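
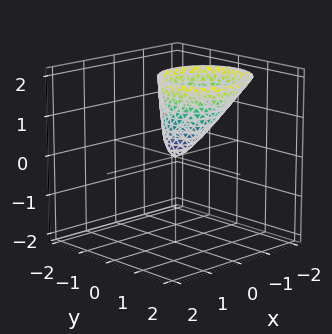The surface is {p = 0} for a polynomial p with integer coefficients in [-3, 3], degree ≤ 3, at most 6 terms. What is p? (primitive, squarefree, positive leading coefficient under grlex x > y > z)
3*x^2 + x*z + 3*y^2 - 2*y*z - z

(a) deg p = 2.
(b) Reading off the gridlines: it crosses the x-axis at the gridline x = 0; one y-axis crossing is at y = 0; it meets the z-axis at z = 0 (among the integer gridlines).
(c) These observations pin down the coefficients.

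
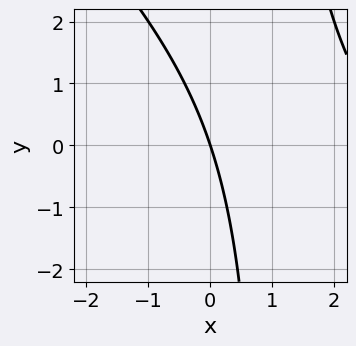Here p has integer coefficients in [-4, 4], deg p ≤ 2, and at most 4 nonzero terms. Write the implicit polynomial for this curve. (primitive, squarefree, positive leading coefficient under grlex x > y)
Degree: no degree-1 curve has this shape, so deg p = 2.
Checking where it meets the axes: one y-axis crossing is at y = 0; it meets the x-axis at x = 0 (among the integer gridlines).
Matching integer coefficients to the picture gives p.

x^2 + x*y - 3*x - y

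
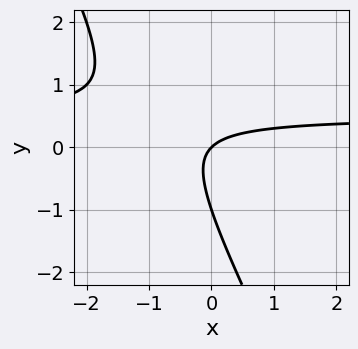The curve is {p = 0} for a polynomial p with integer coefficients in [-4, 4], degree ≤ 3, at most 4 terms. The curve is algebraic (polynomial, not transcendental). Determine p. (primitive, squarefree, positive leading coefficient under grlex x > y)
Degree: a generic line meets the curve in up to 2 points, so deg p = 2.
Observable constraints: it meets the x-axis at x = 0 (among the integer gridlines); among the integer gridlines, it crosses the y-axis at y ∈ {-1, 0}.
Putting this together gives p.

2*x*y + y^2 - x + y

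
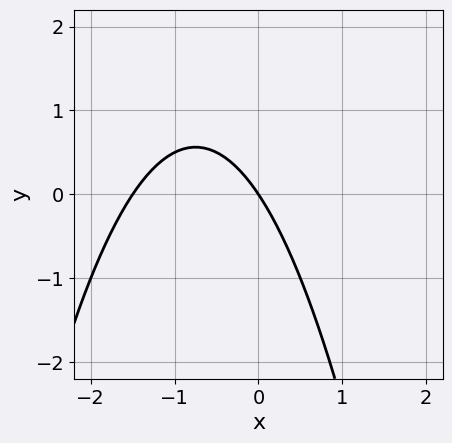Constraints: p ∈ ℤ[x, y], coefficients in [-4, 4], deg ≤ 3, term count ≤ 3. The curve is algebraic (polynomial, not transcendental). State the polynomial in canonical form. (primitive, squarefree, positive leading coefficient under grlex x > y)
2*x^2 + 3*x + 2*y

(a) The degree is 2 — the shape is more complex than any degree-1 curve.
(b) Against the integer gridlines: it crosses the x-axis at the gridline x = 0; one y-axis crossing is at y = 0.
(c) Solving for integer coefficients yields p as stated.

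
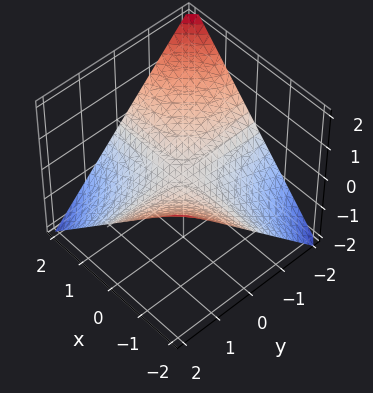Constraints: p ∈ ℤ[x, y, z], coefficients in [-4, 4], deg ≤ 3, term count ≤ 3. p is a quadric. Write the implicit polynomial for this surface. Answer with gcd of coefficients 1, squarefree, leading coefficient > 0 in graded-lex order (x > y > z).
First, the degree is 2 — a saddle surface; a quadric.
Next, from the axis intercepts and sections: every point of the y-axis in the box is on the surface; it meets the z-axis at z = 0 (among the integer gridlines); every point of the x-axis in the box is on the surface.
Finally, together with the visible shape, these determine p as stated.

x*y + 2*z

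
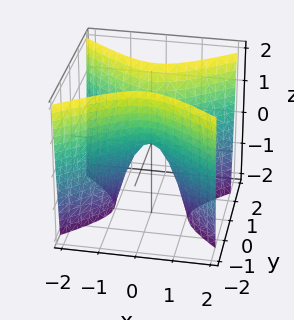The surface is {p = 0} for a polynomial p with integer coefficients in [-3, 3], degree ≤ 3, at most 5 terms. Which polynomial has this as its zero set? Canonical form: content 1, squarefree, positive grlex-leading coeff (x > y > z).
2*x^2 - 3*y^2 + z

First, degree: a saddle surface; a quadric, so deg p = 2.
Next, symmetries: it's symmetric under x → −x, forcing even powers of x; it's symmetric under y → −y, forcing even powers of y.
Next, reading off the gridlines: it meets the y-axis at y = 0 (among the integer gridlines); one z-axis crossing is at z = 0; one x-axis crossing is at x = 0.
Finally, matching integer coefficients to the picture gives p.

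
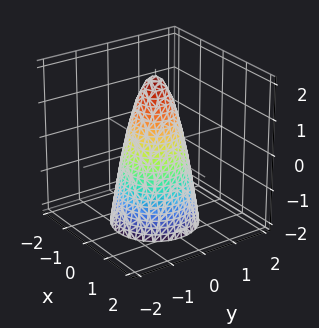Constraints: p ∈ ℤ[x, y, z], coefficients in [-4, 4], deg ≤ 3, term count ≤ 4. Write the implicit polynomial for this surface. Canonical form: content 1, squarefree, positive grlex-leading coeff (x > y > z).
3*x^2 + 3*y^2 + z - 2

First, the degree is 2 — a generic line meets the surface in up to 2 points.
Then, symmetries: rotational symmetry about the z-axis ⇒ p depends on x, y only through x² + y².
Then, observable constraints: it meets the z-axis at z = 2 (among the integer gridlines); a circular section at z = -1 has radius exactly 1.
Finally, putting this together gives p.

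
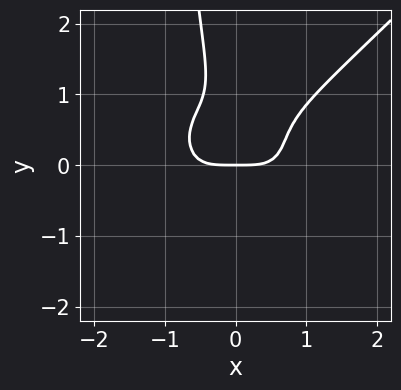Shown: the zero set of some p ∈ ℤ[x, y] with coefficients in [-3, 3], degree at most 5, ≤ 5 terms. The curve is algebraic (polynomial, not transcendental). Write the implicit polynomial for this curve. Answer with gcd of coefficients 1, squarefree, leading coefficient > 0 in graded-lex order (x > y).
1. The degree is 4 — no degree-3 curve has this shape.
2. Against the integer gridlines: it meets the y-axis at y = 0 (among the integer gridlines); it crosses the x-axis at the gridline x = 0.
3. Putting this together gives p.

2*x^4 - 2*x*y^3 - 2*y^3 + 3*y^2 - 2*y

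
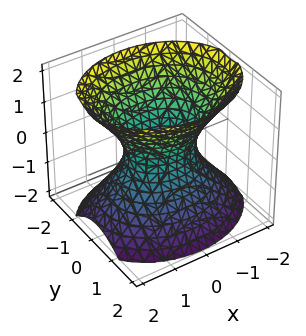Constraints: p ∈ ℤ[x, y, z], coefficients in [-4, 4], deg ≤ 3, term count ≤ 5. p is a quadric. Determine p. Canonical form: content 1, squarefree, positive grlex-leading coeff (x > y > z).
Degree: an hourglass — one-sheet hyperboloid; a quadric, so deg p = 2.
Symmetries: mirror symmetry x ↦ −x ⇒ only even powers of x; it's symmetric under y → −y, forcing even powers of y; it's symmetric under z → −z, forcing even powers of z.
From the axis intercepts and sections: among the integer gridlines, it crosses the x-axis at x ∈ {-1, 1}; no z-intercept at any integer in the box.
Solving for integer coefficients yields p as stated.

2*x^2 + 3*y^2 - 2*z^2 - 2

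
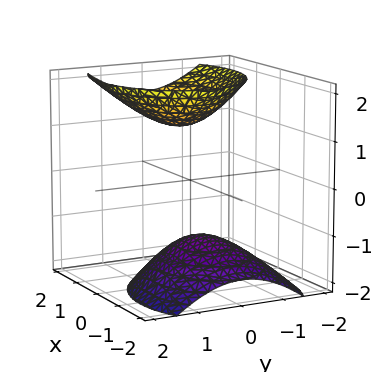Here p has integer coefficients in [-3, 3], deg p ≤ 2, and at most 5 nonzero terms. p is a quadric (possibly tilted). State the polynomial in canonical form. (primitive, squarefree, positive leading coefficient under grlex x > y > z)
(a) There are 2 components. Treating them together as one polynomial.
(b) Degree: a generic line meets the surface in up to 2 points, so deg p = 2.
(c) From the visible intercepts: no y-intercept at any integer in the box; it misses every integer gridline on the x-axis.
(d) Together with the visible shape, these determine p as stated.

2*x^2 - 2*x*z + 3*y^2 - 2*z^2 + 3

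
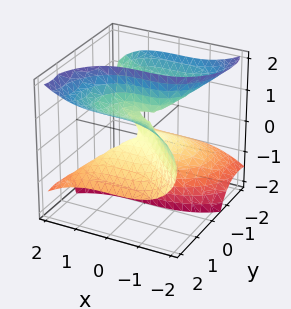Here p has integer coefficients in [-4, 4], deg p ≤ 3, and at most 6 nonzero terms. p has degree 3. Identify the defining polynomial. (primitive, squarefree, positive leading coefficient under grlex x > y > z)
First, the degree is 3 — a generic line meets the surface in up to 3 points.
Next, against the integer gridlines: it crosses the x-axis at the gridline x = 0; it crosses the y-axis at the gridline y = 0; the visible z-axis segment lies entirely on the surface.
Finally, putting this together gives p.

x^3 + y^3 - 3*y*z^2 + 2*y*z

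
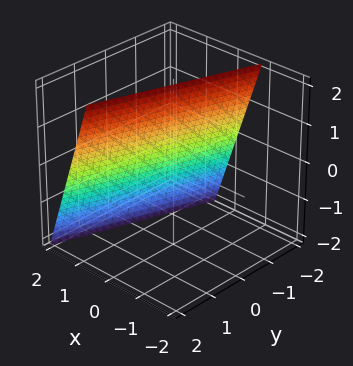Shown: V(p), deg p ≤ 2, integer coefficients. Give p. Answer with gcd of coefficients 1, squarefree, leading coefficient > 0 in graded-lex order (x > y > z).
1. Degree: the surface is flat (a plane), so deg p = 1.
2. From the axis intercepts and sections: one y-axis crossing is at y = -2; it crosses the z-axis at the gridline z = 2.
3. Assembling these constraints gives the stated polynomial.

3*x - y + z - 2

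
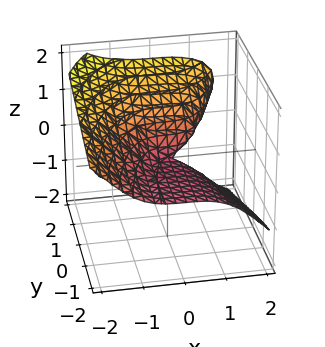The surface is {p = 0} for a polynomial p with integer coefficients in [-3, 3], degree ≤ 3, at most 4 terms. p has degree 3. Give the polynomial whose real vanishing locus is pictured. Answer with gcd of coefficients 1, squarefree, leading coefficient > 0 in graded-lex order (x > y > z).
x^3 + 2*z^3 - 3*y*z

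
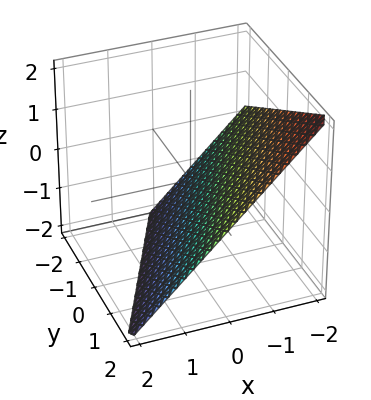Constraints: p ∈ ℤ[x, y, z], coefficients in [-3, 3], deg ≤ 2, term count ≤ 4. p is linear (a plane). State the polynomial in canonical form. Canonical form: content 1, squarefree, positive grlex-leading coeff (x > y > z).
2*x - y + 2*z + 2

(a) The degree is 1 — every cross-section is a straight line — this is a plane.
(b) Checking where it meets the axes: one z-axis crossing is at z = -1; it crosses the x-axis at the gridline x = -1; one y-axis crossing is at y = 2.
(c) Putting this together gives p.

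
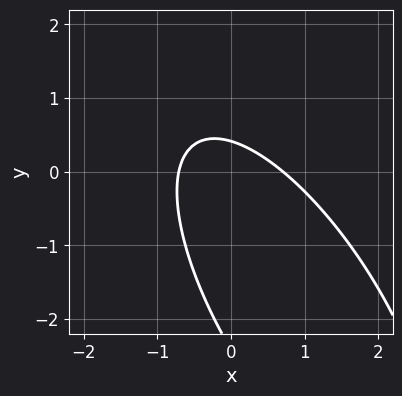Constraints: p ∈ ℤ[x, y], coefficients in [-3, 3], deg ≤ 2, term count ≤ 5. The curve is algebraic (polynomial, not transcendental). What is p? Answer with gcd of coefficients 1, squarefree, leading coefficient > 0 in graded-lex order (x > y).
First, degree: the shape is more complex than any degree-1 curve, so deg p = 2.
Finally, matching integer coefficients to the picture gives p.

2*x^2 + 2*x*y + y^2 + 2*y - 1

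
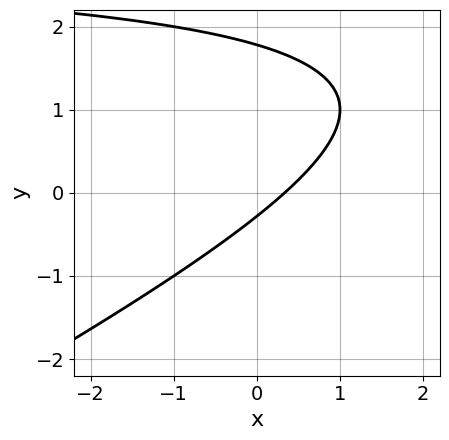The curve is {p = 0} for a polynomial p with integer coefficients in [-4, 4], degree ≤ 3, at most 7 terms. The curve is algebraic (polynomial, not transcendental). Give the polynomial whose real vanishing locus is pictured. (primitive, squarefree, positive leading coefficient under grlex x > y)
Degree: no degree-1 curve has this shape, so deg p = 2.
Matching integer coefficients to the picture gives p.

x*y - 2*y^2 - 3*x + 3*y + 1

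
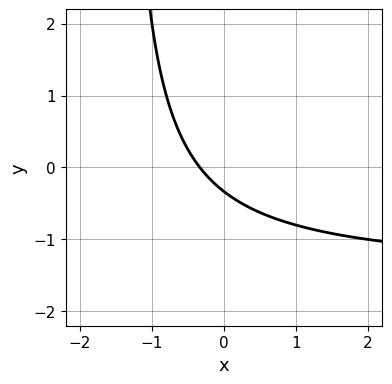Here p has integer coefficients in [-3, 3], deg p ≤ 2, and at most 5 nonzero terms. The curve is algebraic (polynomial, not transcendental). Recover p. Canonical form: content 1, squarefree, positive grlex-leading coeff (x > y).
(a) deg p = 2.
(b) The integer polynomial consistent with all of this is the stated p.

2*x*y + 3*x + 3*y + 1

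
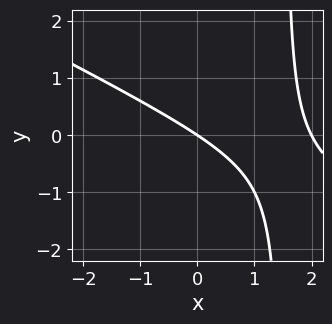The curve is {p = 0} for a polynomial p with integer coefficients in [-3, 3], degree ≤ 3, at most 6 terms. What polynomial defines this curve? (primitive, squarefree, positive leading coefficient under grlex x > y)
x^2 + 2*x*y - 2*x - 3*y

The degree is 2 — the shape is more complex than any degree-1 curve.
Against the integer gridlines: the x-axis gridline crossings are at x ∈ {0, 2}; one y-axis crossing is at y = 0.
Assembling these constraints gives the stated polynomial.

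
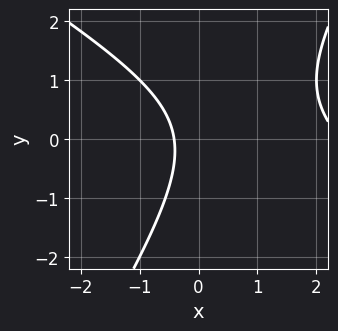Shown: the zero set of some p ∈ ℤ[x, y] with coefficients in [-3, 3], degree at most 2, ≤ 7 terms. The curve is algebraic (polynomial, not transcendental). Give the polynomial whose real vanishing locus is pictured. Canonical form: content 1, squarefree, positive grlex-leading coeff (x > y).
x^2 + x*y - y^2 - 2*x - 1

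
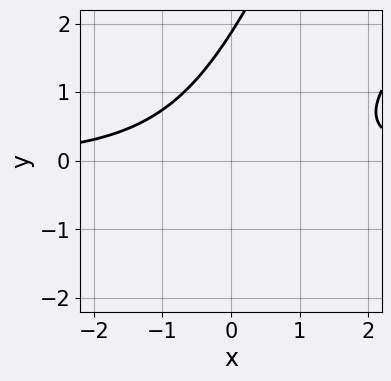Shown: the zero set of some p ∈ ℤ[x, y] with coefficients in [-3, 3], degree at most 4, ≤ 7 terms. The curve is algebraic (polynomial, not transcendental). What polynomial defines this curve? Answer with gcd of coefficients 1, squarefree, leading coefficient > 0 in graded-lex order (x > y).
2*x^2*y - 3*x*y^2 + y^3 - y^2 - 3

(a) deg p = 3.
(b) Observable constraints: it misses every integer gridline on the x-axis.
(c) The integer polynomial consistent with all of this is the stated p.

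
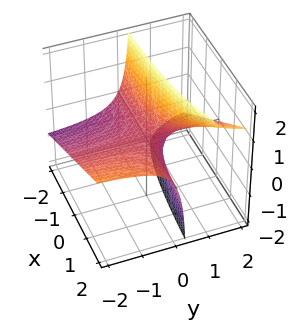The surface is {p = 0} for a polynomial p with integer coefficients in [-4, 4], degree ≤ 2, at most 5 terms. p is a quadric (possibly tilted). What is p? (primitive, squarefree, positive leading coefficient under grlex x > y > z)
x*y - 2*y*z + z

(a) The degree is 2 — the shape is more complex than any degree-1 surface.
(b) From the visible intercepts: one z-axis crossing is at z = 0; every point of the y-axis in the box is on the surface.
(c) Matching integer coefficients to the picture gives p. Check: (1, 0, 0) on the x-axis lies on the surface, and p(1, 0, 0) = 0. ✓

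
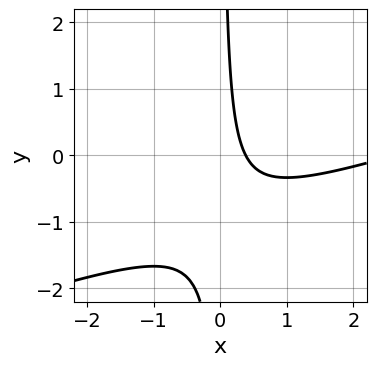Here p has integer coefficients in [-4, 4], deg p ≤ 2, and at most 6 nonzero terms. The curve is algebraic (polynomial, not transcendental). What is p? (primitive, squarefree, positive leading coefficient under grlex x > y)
First, deg p = 2. A generic line meets the curve in up to 2 points.
Then, against the integer gridlines: the curve avoids every integer y-axis point in the box.
Finally, fitting integer coefficients to these (and the overall shape) gives p.

x^2 - 3*x*y - 3*x + 1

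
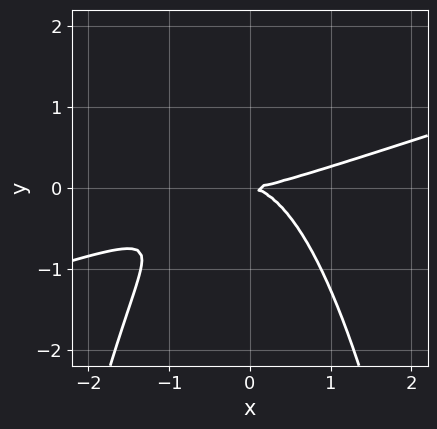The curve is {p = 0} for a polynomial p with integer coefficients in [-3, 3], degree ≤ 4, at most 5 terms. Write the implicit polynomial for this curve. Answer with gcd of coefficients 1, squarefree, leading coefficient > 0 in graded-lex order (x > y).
First, degree: a generic line meets the curve in up to 3 points, so deg p = 3.
Next, from the visible intercepts: one x-axis crossing is at x = 0; it meets the y-axis at y = 0 (among the integer gridlines).
Finally, the integer polynomial consistent with all of this is the stated p.

x^3 - 3*x^2*y - 3*y^2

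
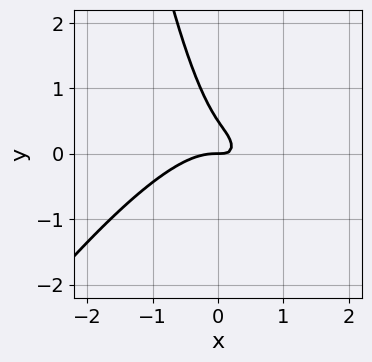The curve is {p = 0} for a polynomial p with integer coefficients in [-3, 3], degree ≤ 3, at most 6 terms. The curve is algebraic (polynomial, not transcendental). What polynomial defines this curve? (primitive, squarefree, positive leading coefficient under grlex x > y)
First, the degree is 3 — no degree-2 curve has this shape.
Then, checking where it meets the axes: it meets the y-axis at y = 0 (among the integer gridlines); one x-axis crossing is at x = 0.
Finally, assembling these constraints gives the stated polynomial.

3*x^3 - 2*x^2*y + 3*x*y + 2*y^2 - y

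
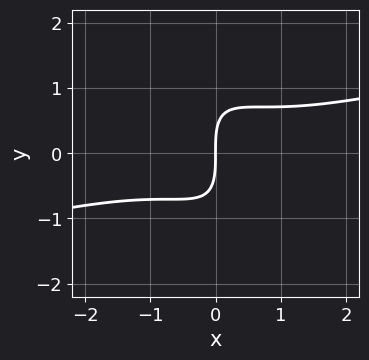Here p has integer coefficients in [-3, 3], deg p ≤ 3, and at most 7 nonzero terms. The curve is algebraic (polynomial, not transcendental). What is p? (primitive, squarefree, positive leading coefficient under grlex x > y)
deg p = 3. No degree-2 curve has this shape.
Against the integer gridlines: it crosses the x-axis at the gridline x = 0; it crosses the y-axis at the gridline y = 0.
Assembling these constraints gives the stated polynomial.

x^3 - 3*x^2*y - 3*x*y^2 - y^3 + 3*x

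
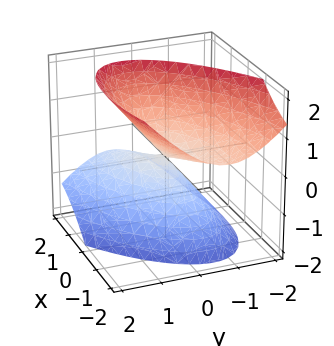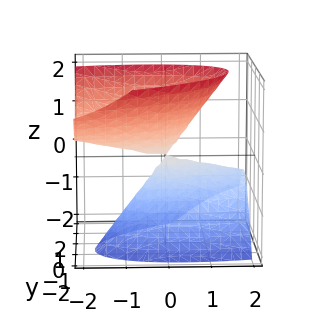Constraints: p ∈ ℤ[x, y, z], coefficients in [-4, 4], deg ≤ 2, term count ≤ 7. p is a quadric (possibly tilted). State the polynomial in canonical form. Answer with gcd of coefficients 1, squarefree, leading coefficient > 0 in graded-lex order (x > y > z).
1. I count 2 distinct pieces. They look like related sheets of one shape, so recover p as a whole.
2. deg p = 2. A generic line meets the surface in up to 2 points.
3. From the visible intercepts: it crosses the z-axis at the gridline z = 0; one x-axis crossing is at x = 0.
4. The integer polynomial consistent with all of this is the stated p.

x^2 - 2*x*y + 2*x*z + 3*y^2 - 2*z^2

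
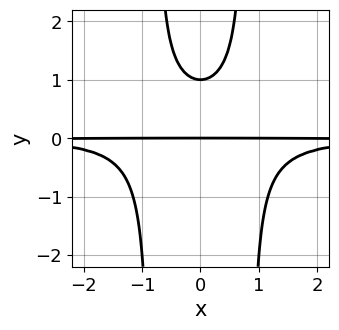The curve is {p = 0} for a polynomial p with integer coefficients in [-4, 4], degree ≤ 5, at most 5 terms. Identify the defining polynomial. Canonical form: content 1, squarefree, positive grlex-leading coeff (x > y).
1. Degree: a generic line meets the curve in up to 4 points, so deg p = 4.
2. Symmetries: it's symmetric under x → −x, forcing even powers of x.
3. From the axis intercepts and sections: the y-axis gridline crossings are at y ∈ {0, 1}; every point of the x-axis in the box is on the curve.
4. Together with the visible shape, these determine p as stated.

3*x^2*y^2 - 2*y^2 + 2*y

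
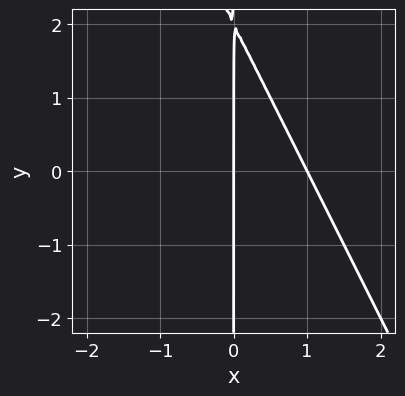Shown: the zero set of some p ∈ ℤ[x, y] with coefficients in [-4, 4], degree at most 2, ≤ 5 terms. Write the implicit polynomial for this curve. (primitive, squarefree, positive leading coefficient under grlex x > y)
The degree is 2 — no degree-1 curve has this shape.
Checking where it meets the axes: the visible y-axis segment lies entirely on the curve; the x-axis gridline crossings are at x ∈ {0, 1}.
Solving for integer coefficients yields p as stated.

2*x^2 + x*y - 2*x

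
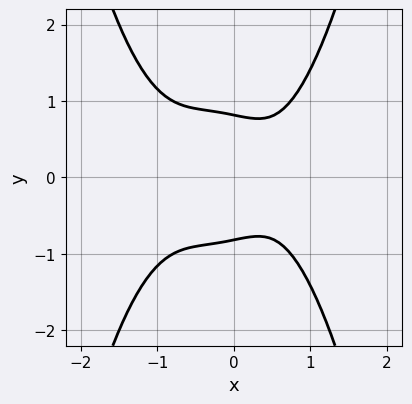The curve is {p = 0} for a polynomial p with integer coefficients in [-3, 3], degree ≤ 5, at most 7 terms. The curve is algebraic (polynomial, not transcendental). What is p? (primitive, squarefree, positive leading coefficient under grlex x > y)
3*x^4 + 2*x^3 - 3*y^2 - x + 2

First, the degree is 4 — a generic line meets the curve in up to 4 points.
Next, symmetries: the y ↦ −y reflection is a symmetry, so y appears only in even powers.
Then, checking where it meets the axes: the curve avoids every integer x-axis point in the box.
Finally, these observations pin down the coefficients.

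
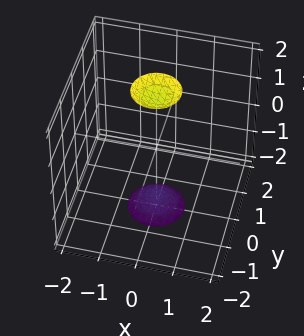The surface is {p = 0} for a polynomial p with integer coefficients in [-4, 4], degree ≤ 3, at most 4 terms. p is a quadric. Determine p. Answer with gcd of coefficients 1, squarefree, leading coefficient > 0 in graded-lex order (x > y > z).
1. There are 2 components. They look like related sheets of one shape, so recover p as a whole.
2. The degree is 2 — two sheets facing apart; a quadric.
3. Symmetry: the surface is invariant under rotation about z: p = q(x² + y², z); mirror symmetry z ↦ −z ⇒ only even powers of z.
4. Checking where it meets the axes: no x-intercept at any integer in the box; no y-intercept at any integer in the box; a circular section at z = -2 has radius between 0 and 1.
5. Together with the visible shape, these determine p as stated.

3*x^2 + 3*y^2 - z^2 + 3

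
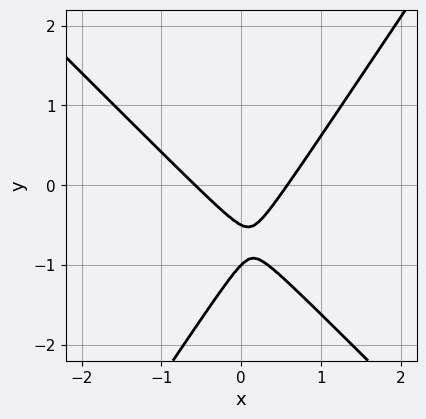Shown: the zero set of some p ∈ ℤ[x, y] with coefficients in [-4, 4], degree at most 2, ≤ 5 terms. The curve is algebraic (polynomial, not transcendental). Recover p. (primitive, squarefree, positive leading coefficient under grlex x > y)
3*x^2 + x*y - 2*y^2 - 3*y - 1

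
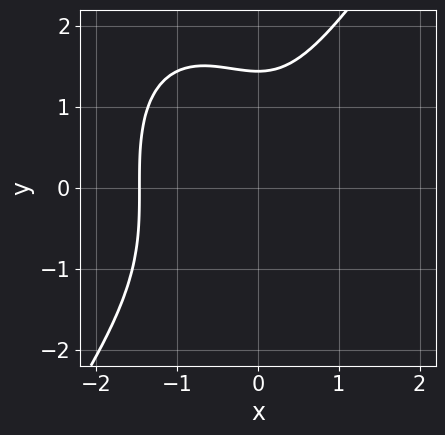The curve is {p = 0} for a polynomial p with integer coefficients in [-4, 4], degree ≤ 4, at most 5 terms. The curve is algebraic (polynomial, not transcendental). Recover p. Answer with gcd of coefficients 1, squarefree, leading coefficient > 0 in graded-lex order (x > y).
First, the degree is 3 — a generic line meets the curve in up to 3 points.
Finally, the integer polynomial consistent with all of this is the stated p.

3*x^3 - y^3 + 3*x^2 + 3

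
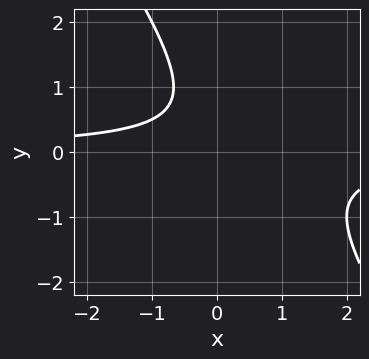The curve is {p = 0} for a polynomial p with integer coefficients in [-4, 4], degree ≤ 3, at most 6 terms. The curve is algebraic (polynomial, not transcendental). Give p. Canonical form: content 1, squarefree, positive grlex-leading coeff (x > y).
1. Degree: no degree-1 curve has this shape, so deg p = 2.
2. Reading off the gridlines: no y-intercept at any integer in the box; it misses every integer gridline on the x-axis.
3. Putting this together gives p.

3*x*y + 2*y^2 - 2*y + 2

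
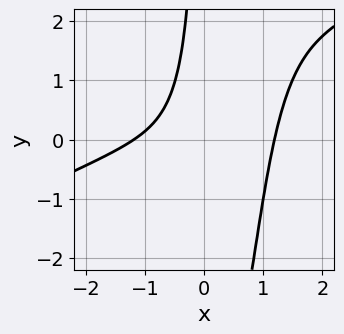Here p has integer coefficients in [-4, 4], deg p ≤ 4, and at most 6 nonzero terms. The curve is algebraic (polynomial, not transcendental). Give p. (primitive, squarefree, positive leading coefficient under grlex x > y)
First, deg p = 4. The shape is more complex than any degree-3 curve.
Next, from the axis intercepts and sections: no y-intercept at any integer in the box.
Finally, solving for integer coefficients yields p as stated.

x^4 - 2*x^3*y + 3*x^2*y - 2*x*y - 2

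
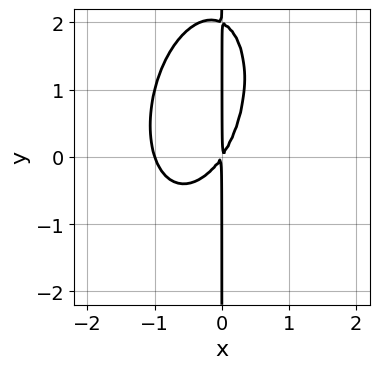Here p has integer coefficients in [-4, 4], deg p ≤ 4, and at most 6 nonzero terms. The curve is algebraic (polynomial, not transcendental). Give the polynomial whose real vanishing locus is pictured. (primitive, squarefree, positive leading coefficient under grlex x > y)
3*x^3 - x^2*y + x*y^2 + 3*x^2 - 2*x*y

1. Degree: a generic line meets the curve in up to 3 points, so deg p = 3.
2. From the axis intercepts and sections: it crosses the x-axis at the gridline x = -1; every point of the y-axis in the box is on the curve.
3. Assembling these constraints gives the stated polynomial.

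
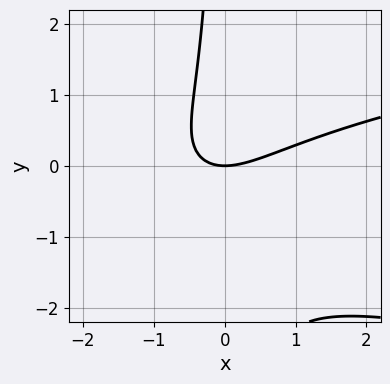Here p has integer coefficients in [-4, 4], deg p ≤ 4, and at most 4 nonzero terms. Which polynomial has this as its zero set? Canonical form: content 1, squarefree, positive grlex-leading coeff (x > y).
3*x*y^2 - 2*x^2 + 3*x*y + 3*y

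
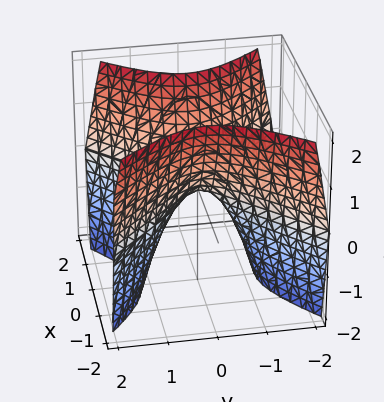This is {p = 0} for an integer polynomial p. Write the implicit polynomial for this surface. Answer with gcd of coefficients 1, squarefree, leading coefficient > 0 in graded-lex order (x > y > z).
3*x^2 - 3*y^2 - 2*z

deg p = 2.
Symmetries: mirror symmetry x ↦ −x ⇒ only even powers of x; the y ↦ −y reflection is a symmetry, so y appears only in even powers.
From the axis intercepts and sections: it crosses the z-axis at the gridline z = 0; one y-axis crossing is at y = 0.
Fitting integer coefficients to these (and the overall shape) gives p.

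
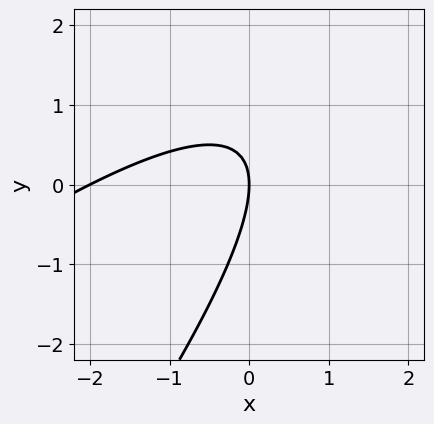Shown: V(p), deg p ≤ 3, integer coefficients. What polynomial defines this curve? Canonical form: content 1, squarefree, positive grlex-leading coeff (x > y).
x^2 - 2*x*y + y^2 + 2*x

(a) deg p = 2. The shape is more complex than any degree-1 curve.
(b) Against the integer gridlines: it meets the y-axis at y = 0 (among the integer gridlines); among the integer gridlines, it crosses the x-axis at x ∈ {-2, 0}.
(c) The integer polynomial consistent with all of this is the stated p.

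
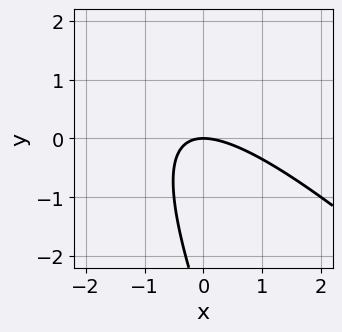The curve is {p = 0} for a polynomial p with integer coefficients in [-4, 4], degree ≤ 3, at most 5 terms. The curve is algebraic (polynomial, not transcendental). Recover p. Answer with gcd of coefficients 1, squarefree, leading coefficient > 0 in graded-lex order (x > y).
2*x^2 + 3*x*y + y^2 + 3*y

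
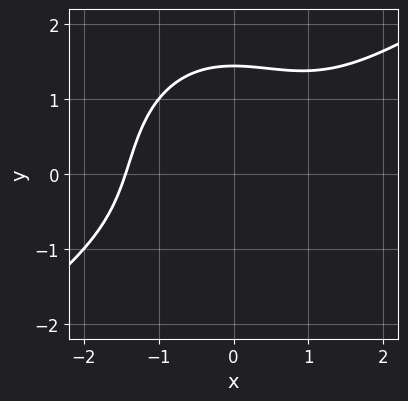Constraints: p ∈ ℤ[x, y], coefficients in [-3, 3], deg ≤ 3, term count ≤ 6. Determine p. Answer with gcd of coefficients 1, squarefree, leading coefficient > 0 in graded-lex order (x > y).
First, deg p = 3. The shape is more complex than any degree-2 curve.
Finally, solving for integer coefficients yields p as stated.

x^3 - x^2*y - y^3 + 3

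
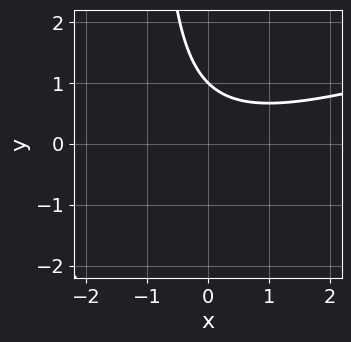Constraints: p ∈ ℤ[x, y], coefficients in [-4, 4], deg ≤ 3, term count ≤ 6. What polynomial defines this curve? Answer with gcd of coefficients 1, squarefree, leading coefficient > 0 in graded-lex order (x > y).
(a) The degree is 2 — a generic line meets the curve in up to 2 points.
(b) Observable constraints: it misses every integer gridline on the x-axis; it crosses the y-axis at the gridline y = 1.
(c) These observations pin down the coefficients.

x^2 - 3*x*y - 3*y + 3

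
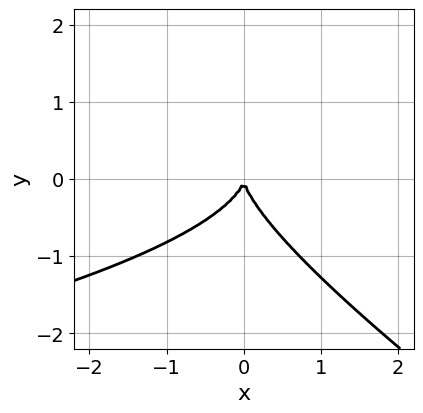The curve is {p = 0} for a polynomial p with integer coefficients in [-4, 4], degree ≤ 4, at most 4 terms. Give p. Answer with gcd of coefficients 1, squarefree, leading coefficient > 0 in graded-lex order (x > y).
2*x*y^2 + 3*y^3 + 3*x^2

The degree is 3 — no degree-2 curve has this shape.
Checking where it meets the axes: one x-axis crossing is at x = 0; it crosses the y-axis at the gridline y = 0.
Solving for integer coefficients yields p as stated.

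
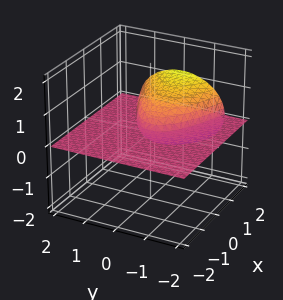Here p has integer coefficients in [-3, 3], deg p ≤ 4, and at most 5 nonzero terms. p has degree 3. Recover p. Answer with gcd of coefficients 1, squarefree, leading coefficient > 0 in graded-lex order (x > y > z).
2*y^2*z + 3*z^3 - 2*x*z

1. The picture has 2 separate pieces. They look like related sheets of one shape, so recover p as a whole.
2. Degree: a generic line meets the surface in up to 3 points, so deg p = 3.
3. Reading off the gridlines: it crosses the z-axis at the gridline z = 0; the visible y-axis segment lies entirely on the surface.
4. Assembling these constraints gives the stated polynomial. Check: (2, 0, 0) on the x-axis lies on the surface, and p(2, 0, 0) = 0. ✓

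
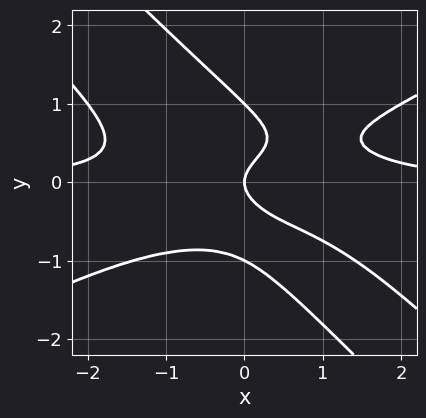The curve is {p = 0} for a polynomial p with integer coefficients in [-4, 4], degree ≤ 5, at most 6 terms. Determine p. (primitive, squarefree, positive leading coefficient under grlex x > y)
1. Degree: a generic line meets the curve in up to 4 points, so deg p = 4.
2. Observable constraints: it crosses the x-axis at the gridline x = 0; among the integer gridlines, it crosses the y-axis at y ∈ {-1, 0, 1}.
3. The integer polynomial consistent with all of this is the stated p.

x^3*y - 3*x*y^3 - 2*y^4 + 2*y^2 - x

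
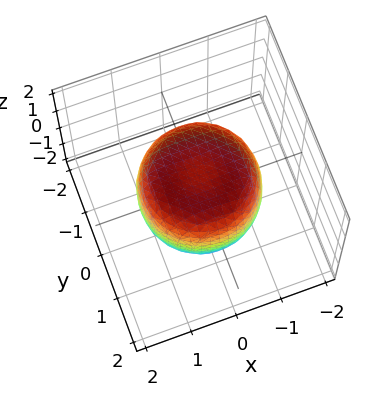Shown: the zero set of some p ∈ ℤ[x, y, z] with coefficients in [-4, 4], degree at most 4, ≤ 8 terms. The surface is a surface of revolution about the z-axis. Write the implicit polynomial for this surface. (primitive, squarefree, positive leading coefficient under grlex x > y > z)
The degree is 4 — a generic line meets the surface in up to 4 points.
By symmetry, the z-axis is an axis of rotation, so x and y enter only as x² + y².
Against the integer gridlines: among the integer gridlines, it crosses the z-axis at z ∈ {-1, 1}; a circular section at z = 1 has radius exactly 1.
Matching integer coefficients to the picture gives p.

x^4 + 2*x^2*y^2 + y^4 - x^2 - y^2 + z^2 - 1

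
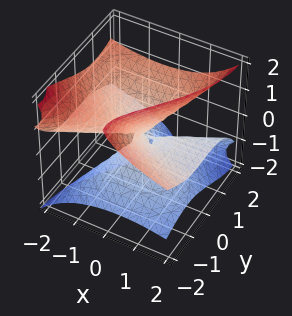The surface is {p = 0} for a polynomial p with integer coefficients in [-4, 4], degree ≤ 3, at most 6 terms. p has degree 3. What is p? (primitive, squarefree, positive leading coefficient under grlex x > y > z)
deg p = 3.
Reading off the gridlines: it meets the y-axis at y = 0 (among the integer gridlines); it meets the z-axis at z = 0 (among the integer gridlines); the visible x-axis segment lies entirely on the surface.
Fitting integer coefficients to these (and the overall shape) gives p.

2*x^2*z + 2*x*z^2 + y^3 - 3*y*z^2 - 2*z^3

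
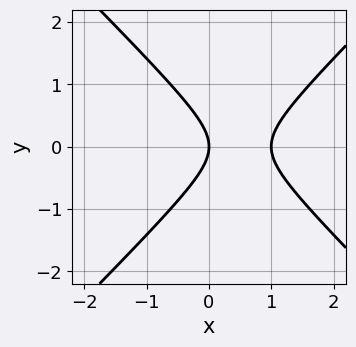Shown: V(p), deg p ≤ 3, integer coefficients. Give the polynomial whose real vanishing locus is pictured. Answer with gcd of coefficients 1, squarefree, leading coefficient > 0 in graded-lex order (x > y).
x^2 - y^2 - x

First, the degree is 2 — the shape is more complex than any degree-1 curve.
Next, symmetries: mirror symmetry y ↦ −y ⇒ only even powers of y.
Then, from the axis intercepts and sections: it crosses the y-axis at the gridline y = 0; the x-axis gridline crossings are at x ∈ {0, 1}.
Finally, solving for integer coefficients yields p as stated.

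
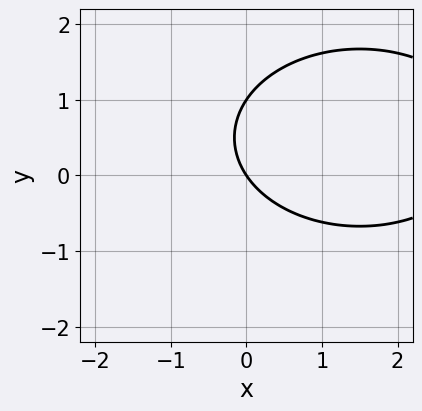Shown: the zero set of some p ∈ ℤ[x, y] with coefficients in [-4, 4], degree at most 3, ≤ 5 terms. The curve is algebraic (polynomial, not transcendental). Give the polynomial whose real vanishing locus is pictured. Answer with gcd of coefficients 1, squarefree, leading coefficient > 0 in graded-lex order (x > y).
x^2 + 2*y^2 - 3*x - 2*y

First, degree: a generic line meets the curve in up to 2 points, so deg p = 2.
Next, reading off the gridlines: one x-axis crossing is at x = 0; among the integer gridlines, it crosses the y-axis at y ∈ {0, 1}.
Finally, these observations pin down the coefficients.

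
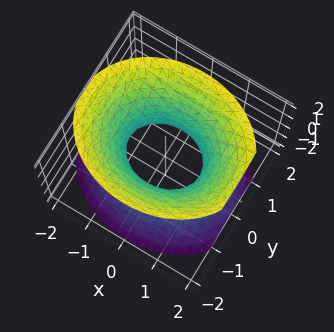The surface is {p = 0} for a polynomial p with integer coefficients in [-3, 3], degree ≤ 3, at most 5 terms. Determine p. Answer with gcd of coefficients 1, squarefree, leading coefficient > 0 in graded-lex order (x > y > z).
2*x^2 + 3*y^2 - 2*z^2 - 2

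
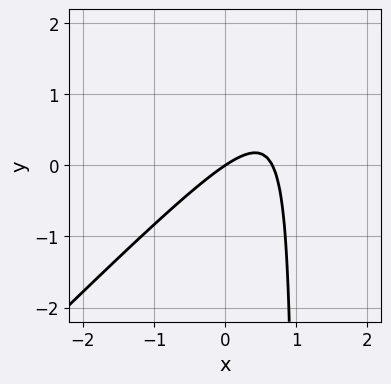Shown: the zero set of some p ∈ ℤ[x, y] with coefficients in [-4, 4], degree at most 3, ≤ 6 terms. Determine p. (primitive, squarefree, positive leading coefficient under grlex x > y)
The degree is 2 — a generic line meets the curve in up to 2 points.
From the visible intercepts: it meets the x-axis at x = 0 (among the integer gridlines); it meets the y-axis at y = 0 (among the integer gridlines).
Together with the visible shape, these determine p as stated.

3*x^2 - 3*x*y - 2*x + 3*y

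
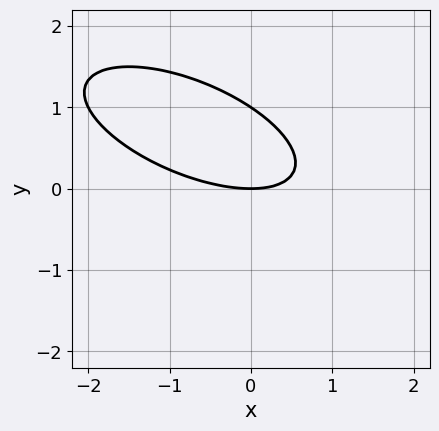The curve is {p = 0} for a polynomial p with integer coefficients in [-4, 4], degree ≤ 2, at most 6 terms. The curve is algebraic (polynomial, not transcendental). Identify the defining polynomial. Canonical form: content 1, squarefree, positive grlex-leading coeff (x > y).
1. Degree: the shape is more complex than any degree-1 curve, so deg p = 2.
2. Checking where it meets the axes: it meets the x-axis at x = 0 (among the integer gridlines); among the integer gridlines, it crosses the y-axis at y ∈ {0, 1}.
3. Fitting integer coefficients to these (and the overall shape) gives p.

x^2 + 2*x*y + 3*y^2 - 3*y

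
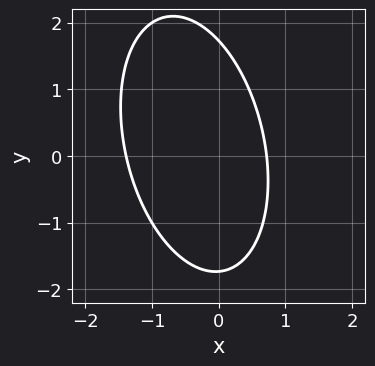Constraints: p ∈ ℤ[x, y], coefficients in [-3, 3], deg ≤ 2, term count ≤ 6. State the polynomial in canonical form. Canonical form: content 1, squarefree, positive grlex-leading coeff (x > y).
3*x^2 + x*y + y^2 + 2*x - 3

1. The degree is 2 — the shape is more complex than any degree-1 curve.
2. Solving for integer coefficients yields p as stated.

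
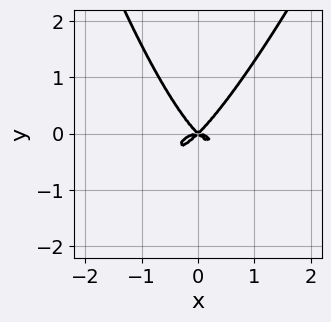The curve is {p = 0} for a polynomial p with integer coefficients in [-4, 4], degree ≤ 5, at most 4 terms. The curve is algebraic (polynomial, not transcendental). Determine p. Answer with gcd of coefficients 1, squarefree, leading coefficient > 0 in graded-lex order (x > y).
(a) deg p = 4. A generic line meets the curve in up to 4 points.
(b) Reading off the gridlines: it meets the x-axis at x = 0 (among the integer gridlines); one y-axis crossing is at y = 0.
(c) The integer polynomial consistent with all of this is the stated p.

3*x^4 - x^3*y + 2*x^2*y - 2*y^3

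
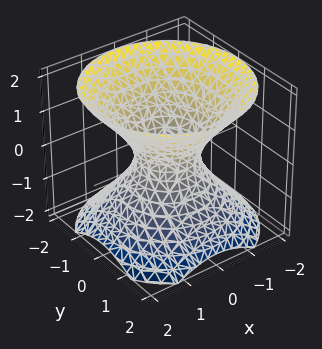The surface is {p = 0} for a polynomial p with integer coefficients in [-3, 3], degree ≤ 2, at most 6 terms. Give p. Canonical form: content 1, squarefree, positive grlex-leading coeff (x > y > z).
3*x^2 + 3*y^2 - 3*z^2 - 2

Degree: no degree-1 surface has this shape, so deg p = 2.
By symmetry, the z-axis is an axis of rotation, so x and y enter only as x² + y².
Against the integer gridlines: the surface avoids every integer z-axis point in the box; a circular section at z = 0 has radius between 0 and 1.
Together with the visible shape, these determine p as stated.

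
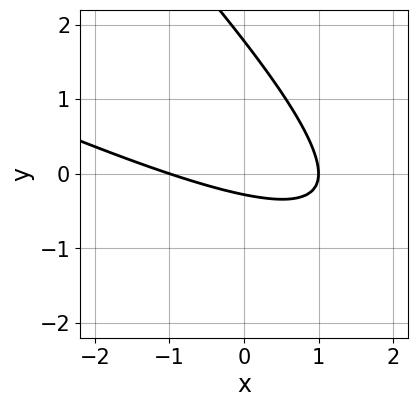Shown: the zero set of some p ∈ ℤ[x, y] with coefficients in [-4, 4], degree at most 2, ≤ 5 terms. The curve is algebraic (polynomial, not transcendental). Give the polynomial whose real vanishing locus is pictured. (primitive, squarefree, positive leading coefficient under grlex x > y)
x^2 + 3*x*y + 2*y^2 - 3*y - 1

Degree: a generic line meets the curve in up to 2 points, so deg p = 2.
Observable constraints: among the integer gridlines, it crosses the x-axis at x ∈ {-1, 1}.
Putting this together gives p.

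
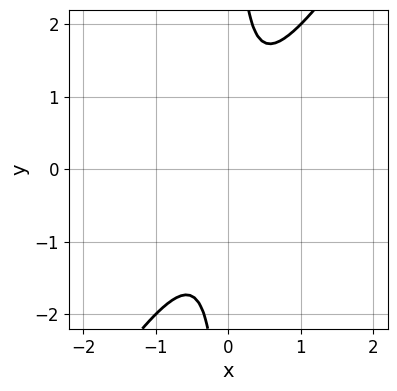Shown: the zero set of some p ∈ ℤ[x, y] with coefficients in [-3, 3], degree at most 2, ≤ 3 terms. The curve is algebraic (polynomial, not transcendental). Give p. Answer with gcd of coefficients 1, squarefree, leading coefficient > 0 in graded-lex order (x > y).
(a) Degree: no degree-1 curve has this shape, so deg p = 2.
(b) Checking where it meets the axes: it misses every integer gridline on the x-axis; no y-intercept at any integer in the box.
(c) Putting this together gives p.

3*x^2 - 2*x*y + 1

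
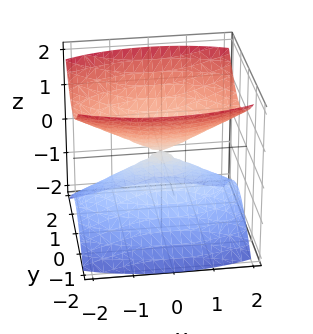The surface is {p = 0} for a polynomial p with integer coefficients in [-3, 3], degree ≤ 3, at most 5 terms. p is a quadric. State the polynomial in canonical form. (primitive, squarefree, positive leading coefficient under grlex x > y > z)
First, there are 2 components. Treating them together as one polynomial.
Next, degree: a double cone through the origin; a quadric, so deg p = 2.
Next, symmetries: it's symmetric under y → −y, forcing even powers of y; it's symmetric under z → −z, forcing even powers of z; it's symmetric under x → −x, forcing even powers of x.
Next, against the integer gridlines: one z-axis crossing is at z = 0; it crosses the x-axis at the gridline x = 0.
Finally, fitting integer coefficients to these (and the overall shape) gives p.

x^2 + 3*y^2 - 3*z^2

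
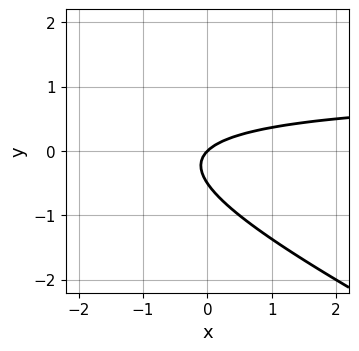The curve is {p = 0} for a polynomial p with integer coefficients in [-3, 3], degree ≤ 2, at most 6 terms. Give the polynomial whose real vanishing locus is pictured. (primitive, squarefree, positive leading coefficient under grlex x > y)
First, the degree is 2 — a generic line meets the curve in up to 2 points.
Then, from the axis intercepts and sections: one x-axis crossing is at x = 0; it crosses the y-axis at the gridline y = 0.
Finally, solving for integer coefficients yields p as stated.

x*y + 2*y^2 - x + y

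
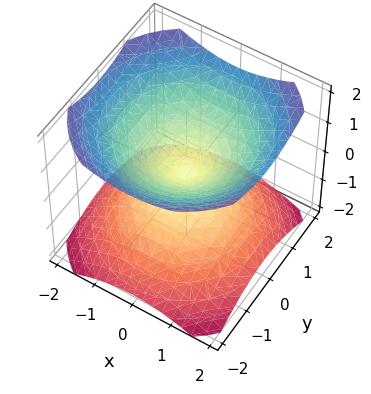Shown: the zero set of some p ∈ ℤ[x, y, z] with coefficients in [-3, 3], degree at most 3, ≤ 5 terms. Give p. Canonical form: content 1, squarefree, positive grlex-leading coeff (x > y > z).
First, I count 2 distinct pieces. They look like related sheets of one shape, so recover p as a whole.
Then, deg p = 2. Two nappes meeting at a single point; a quadric.
Then, symmetries: mirror symmetry z ↦ −z ⇒ only even powers of z; the z-axis is an axis of rotation, so x and y enter only as x² + y².
Then, observable constraints: it crosses the y-axis at the gridline y = 0; it crosses the z-axis at the gridline z = 0; one x-axis crossing is at x = 0.
Finally, together with the visible shape, these determine p as stated.

2*x^2 + 2*y^2 - 3*z^2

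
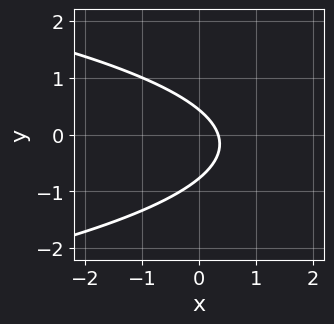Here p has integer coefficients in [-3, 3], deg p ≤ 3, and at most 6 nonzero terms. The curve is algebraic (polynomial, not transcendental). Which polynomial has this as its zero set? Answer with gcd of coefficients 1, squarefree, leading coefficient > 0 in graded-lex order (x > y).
3*y^2 + 3*x + y - 1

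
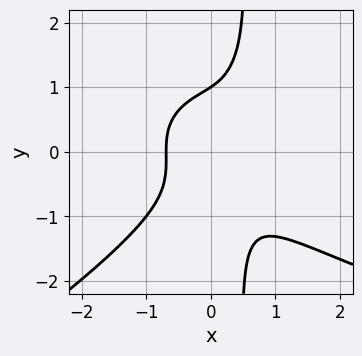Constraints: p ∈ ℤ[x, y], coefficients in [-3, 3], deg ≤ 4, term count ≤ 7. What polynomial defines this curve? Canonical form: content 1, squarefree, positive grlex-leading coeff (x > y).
First, degree: no degree-3 curve has this shape, so deg p = 4.
Then, checking where it meets the axes: one y-axis crossing is at y = 1.
Finally, together with the visible shape, these determine p as stated.

x^2*y^2 - 2*x*y^3 - 3*x^3 + y^3 - 1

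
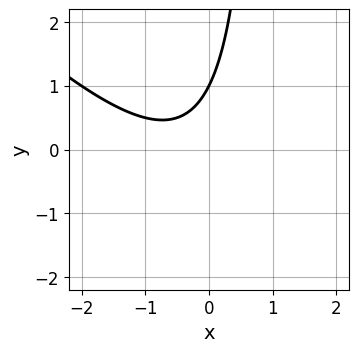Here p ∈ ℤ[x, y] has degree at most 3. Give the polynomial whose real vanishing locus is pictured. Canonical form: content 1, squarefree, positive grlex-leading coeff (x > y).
x^2 + x*y + x - y + 1

1. Degree: the shape is more complex than any degree-1 curve, so deg p = 2.
2. From the axis intercepts and sections: the curve avoids every integer x-axis point in the box; it meets the y-axis at y = 1 (among the integer gridlines).
3. Solving for integer coefficients yields p as stated.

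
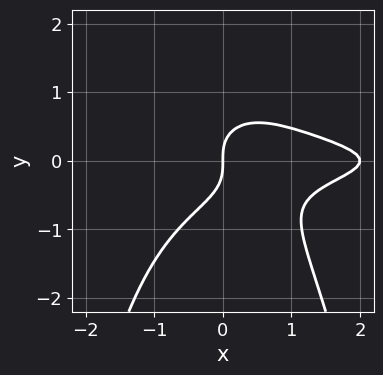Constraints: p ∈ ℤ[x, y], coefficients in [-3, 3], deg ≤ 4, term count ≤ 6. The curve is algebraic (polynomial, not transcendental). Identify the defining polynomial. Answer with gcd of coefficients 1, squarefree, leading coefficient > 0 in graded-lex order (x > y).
3*x^2*y^2 + 3*y^3 + x^2 - 2*x

First, the degree is 4 — no degree-3 curve has this shape.
Then, checking where it meets the axes: among the integer gridlines, it crosses the x-axis at x ∈ {0, 2}; it crosses the y-axis at the gridline y = 0.
Finally, assembling these constraints gives the stated polynomial.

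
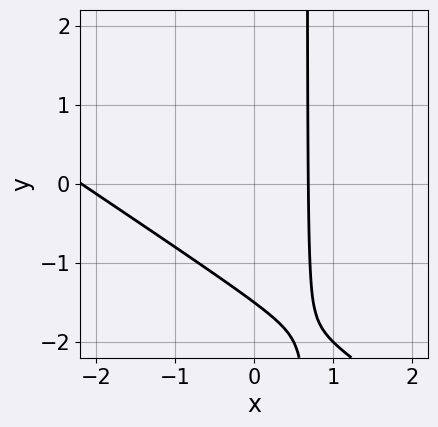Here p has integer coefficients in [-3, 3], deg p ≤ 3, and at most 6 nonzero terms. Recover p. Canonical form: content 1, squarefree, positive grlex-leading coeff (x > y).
First, degree: the shape is more complex than any degree-1 curve, so deg p = 2.
Finally, putting this together gives p.

2*x^2 + 3*x*y + 3*x - 2*y - 3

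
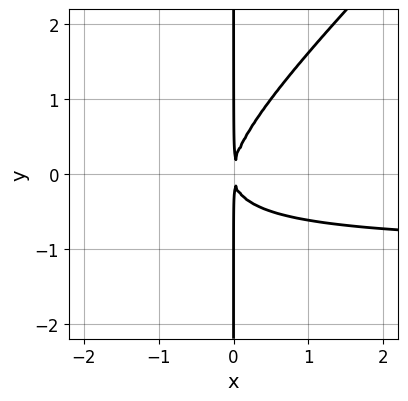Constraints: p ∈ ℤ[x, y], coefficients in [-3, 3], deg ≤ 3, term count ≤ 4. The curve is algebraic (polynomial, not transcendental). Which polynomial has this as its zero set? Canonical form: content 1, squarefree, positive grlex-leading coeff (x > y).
1. The degree is 3 — a generic line meets the curve in up to 3 points.
2. Observable constraints: every point of the y-axis in the box is on the curve.
3. Together with the visible shape, these determine p as stated.

x^2*y - x*y^2 + x^2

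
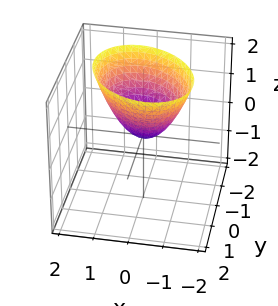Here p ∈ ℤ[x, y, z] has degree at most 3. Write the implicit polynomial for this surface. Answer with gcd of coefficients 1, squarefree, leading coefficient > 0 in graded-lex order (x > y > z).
(a) deg p = 2. A generic line meets the surface in up to 2 points.
(b) From the axis intercepts and sections: one x-axis crossing is at x = 0; it meets the y-axis at y = 0 (among the integer gridlines).
(c) Assembling these constraints gives the stated polynomial.

2*x^2 + x*y + 2*y^2 - 2*z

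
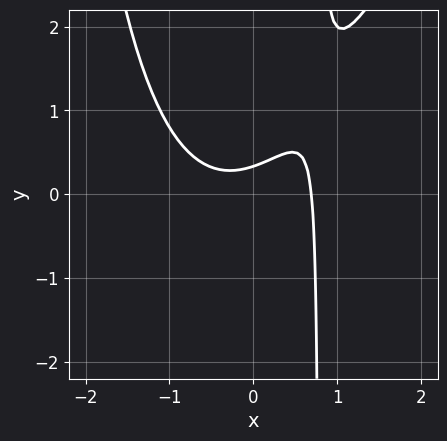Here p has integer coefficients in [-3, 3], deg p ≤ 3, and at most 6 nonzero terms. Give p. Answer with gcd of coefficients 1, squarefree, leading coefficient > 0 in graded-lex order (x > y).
(a) The degree is 3 — the shape is more complex than any degree-2 curve.
(b) Matching integer coefficients to the picture gives p.

3*x^3 - x^2*y - 3*x*y + 3*y - 1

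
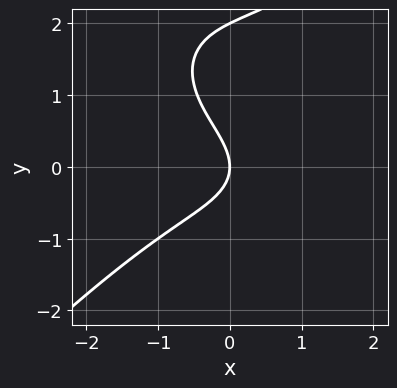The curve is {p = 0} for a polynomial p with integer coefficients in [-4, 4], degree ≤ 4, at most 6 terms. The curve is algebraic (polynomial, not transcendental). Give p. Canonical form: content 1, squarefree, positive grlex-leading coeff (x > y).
x^3 - y^3 + 2*y^2 + 2*x

First, the degree is 3 — the shape is more complex than any degree-2 curve.
Then, checking where it meets the axes: one x-axis crossing is at x = 0; among the integer gridlines, it crosses the y-axis at y ∈ {0, 2}.
Finally, fitting integer coefficients to these (and the overall shape) gives p.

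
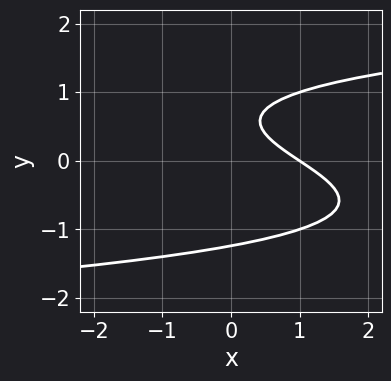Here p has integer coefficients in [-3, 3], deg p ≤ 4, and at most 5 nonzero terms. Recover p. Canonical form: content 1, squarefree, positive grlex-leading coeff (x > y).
(a) The degree is 3 — the shape is more complex than any degree-2 curve.
(b) Checking where it meets the axes: it meets the x-axis at x = 1 (among the integer gridlines).
(c) The integer polynomial consistent with all of this is the stated p.

3*y^3 - 2*x - 3*y + 2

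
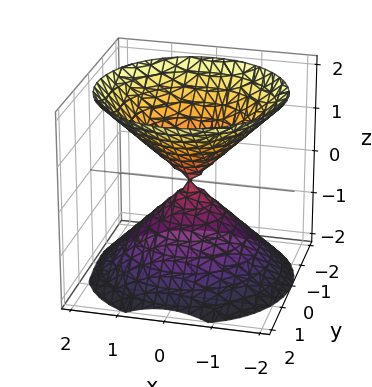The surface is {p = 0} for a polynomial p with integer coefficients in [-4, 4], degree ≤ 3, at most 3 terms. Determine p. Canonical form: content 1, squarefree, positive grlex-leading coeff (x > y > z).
(a) There are 2 components. Treating them together as one polynomial.
(b) deg p = 2. Two nappes meeting at a single point; a quadric.
(c) Symmetries: the z ↦ −z reflection is a symmetry, so z appears only in even powers; the surface is invariant under rotation about z: p = q(x² + y², z).
(d) Reading off the gridlines: one x-axis crossing is at x = 0; it meets the y-axis at y = 0 (among the integer gridlines); a circular section at z = -1 has radius exactly 1.
(e) Solving for integer coefficients yields p as stated.

x^2 + y^2 - z^2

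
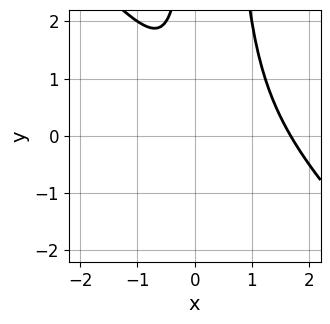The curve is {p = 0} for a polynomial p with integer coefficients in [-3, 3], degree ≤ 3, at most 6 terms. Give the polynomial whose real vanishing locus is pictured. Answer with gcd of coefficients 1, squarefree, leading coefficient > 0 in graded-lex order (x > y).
deg p = 3.
Reading off the gridlines: it misses every integer gridline on the y-axis.
Assembling these constraints gives the stated polynomial.

2*x^3 + 2*x^2*y - 3*x^2 - x*y - 1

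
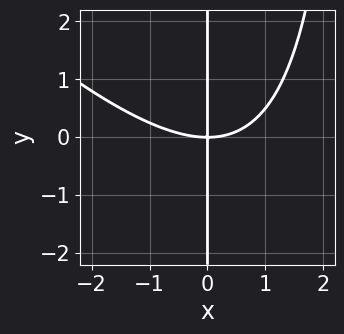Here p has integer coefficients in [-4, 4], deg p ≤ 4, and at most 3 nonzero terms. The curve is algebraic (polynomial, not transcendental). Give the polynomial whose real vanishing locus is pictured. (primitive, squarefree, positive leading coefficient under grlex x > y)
x^3 + x^2*y - 3*x*y

First, the degree is 3 — the shape is more complex than any degree-2 curve.
Next, observable constraints: it meets the x-axis at x = 0 (among the integer gridlines); the visible y-axis segment lies entirely on the curve.
Finally, matching integer coefficients to the picture gives p.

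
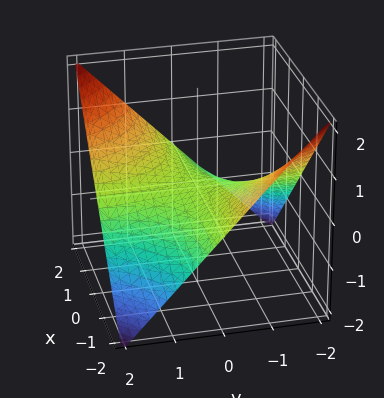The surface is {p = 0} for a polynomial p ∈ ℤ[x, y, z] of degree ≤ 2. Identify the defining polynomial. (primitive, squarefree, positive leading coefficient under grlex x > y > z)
1. Degree: a saddle surface; a quadric, so deg p = 2.
2. From the axis intercepts and sections: it meets the z-axis at z = 0 (among the integer gridlines); every point of the y-axis in the box is on the surface; every point of the x-axis in the box is on the surface.
3. Fitting integer coefficients to these (and the overall shape) gives p.

x*y - 2*z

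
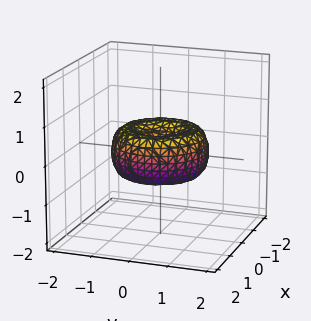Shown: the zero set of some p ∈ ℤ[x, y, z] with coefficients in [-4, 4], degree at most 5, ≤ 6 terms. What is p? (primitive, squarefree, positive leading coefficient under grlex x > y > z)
2*x^4 + 4*x^2*y^2 + 2*y^4 - 3*x^2 - 3*y^2 + 3*z^2

deg p = 4. The shape is more complex than any degree-3 surface.
Symmetry: the surface is invariant under rotation about z: p = q(x² + y², z).
Checking where it meets the axes: it crosses the x-axis at the gridline x = 0; one z-axis crossing is at z = 0; a circular section at z = 0 has radius between 1 and 2.
Together with the visible shape, these determine p as stated.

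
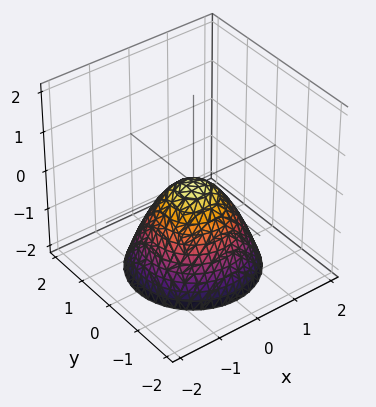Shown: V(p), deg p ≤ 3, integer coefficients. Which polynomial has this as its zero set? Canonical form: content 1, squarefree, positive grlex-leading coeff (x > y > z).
1. Degree: a single bowl opening along one axis; a quadric, so deg p = 2.
2. Symmetry: the z-axis is an axis of rotation, so x and y enter only as x² + y².
3. Reading off the gridlines: a circular section at z = -2 has radius between 1 and 2; one x-axis crossing is at x = 0; it meets the z-axis at z = 0 (among the integer gridlines); it meets the y-axis at y = 0 (among the integer gridlines).
4. These observations pin down the coefficients.

x^2 + y^2 + z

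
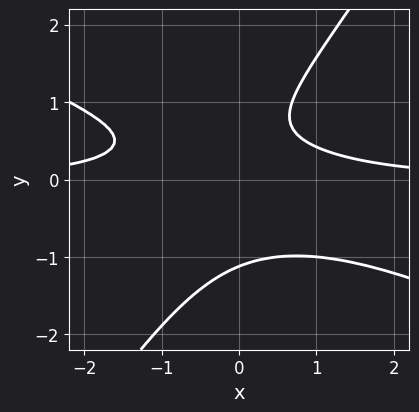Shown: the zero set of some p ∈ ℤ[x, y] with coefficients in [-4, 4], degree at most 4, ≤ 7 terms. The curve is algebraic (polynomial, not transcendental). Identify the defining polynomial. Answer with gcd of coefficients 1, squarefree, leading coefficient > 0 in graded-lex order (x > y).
The degree is 3 — a generic line meets the curve in up to 3 points.
From the axis intercepts and sections: it misses every integer gridline on the x-axis.
Assembling these constraints gives the stated polynomial.

2*x^2*y + 3*x*y^2 - 3*y^3 + 2*y - 2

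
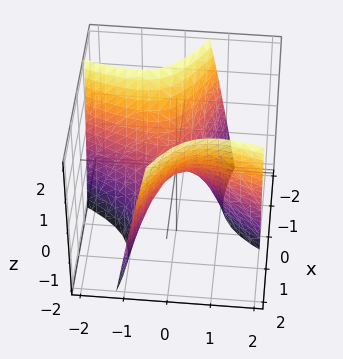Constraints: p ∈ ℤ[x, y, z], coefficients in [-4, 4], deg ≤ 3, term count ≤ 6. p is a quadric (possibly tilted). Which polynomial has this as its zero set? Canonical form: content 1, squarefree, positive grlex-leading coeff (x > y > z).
First, deg p = 2.
Next, against the integer gridlines: it crosses the y-axis at the gridline y = 0; one x-axis crossing is at x = 0; it meets the z-axis at z = 0 (among the integer gridlines).
Finally, fitting integer coefficients to these (and the overall shape) gives p.

x^2 + 2*x*y - y^2 - z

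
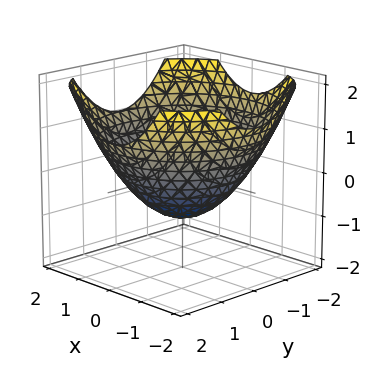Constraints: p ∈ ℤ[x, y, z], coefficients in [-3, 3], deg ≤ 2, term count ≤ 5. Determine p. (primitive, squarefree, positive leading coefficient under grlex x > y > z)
x^2 + y^2 - 2*z - 2

deg p = 2. A generic line meets the surface in up to 2 points.
By symmetry, the surface is invariant under rotation about z: p = q(x² + y², z).
Reading off the gridlines: a circular section at z = 0 has radius between 1 and 2; it meets the z-axis at z = -1 (among the integer gridlines).
Fitting integer coefficients to these (and the overall shape) gives p.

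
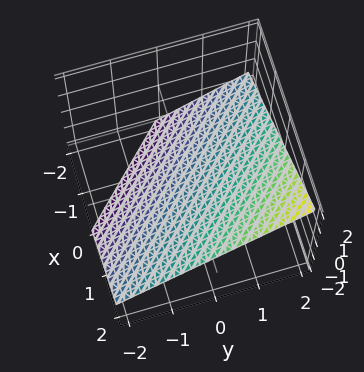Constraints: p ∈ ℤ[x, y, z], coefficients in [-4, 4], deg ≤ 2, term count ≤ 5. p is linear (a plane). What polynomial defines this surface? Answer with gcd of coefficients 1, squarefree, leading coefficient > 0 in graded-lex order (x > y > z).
2*x + 2*y - 3*z - 2

First, degree: every cross-section is a straight line — this is a plane, so deg p = 1.
Then, from the visible intercepts: it crosses the x-axis at the gridline x = 1; it crosses the y-axis at the gridline y = 1.
Finally, together with the visible shape, these determine p as stated.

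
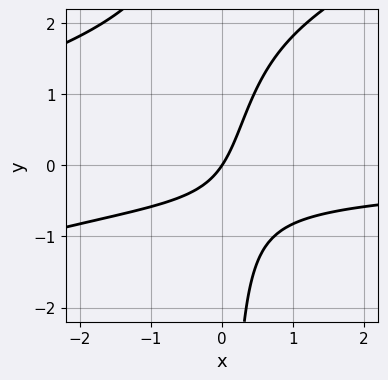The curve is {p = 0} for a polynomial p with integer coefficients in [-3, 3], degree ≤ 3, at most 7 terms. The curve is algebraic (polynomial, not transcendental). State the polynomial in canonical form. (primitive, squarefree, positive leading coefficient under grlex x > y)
x^2*y - 2*x*y^2 + 3*x*y + 3*x - 2*y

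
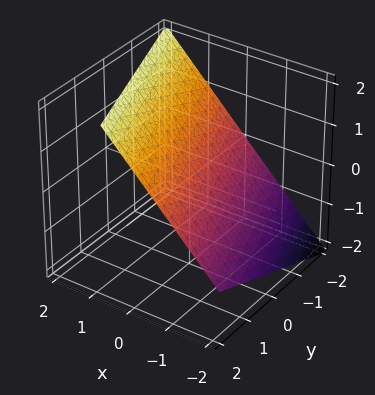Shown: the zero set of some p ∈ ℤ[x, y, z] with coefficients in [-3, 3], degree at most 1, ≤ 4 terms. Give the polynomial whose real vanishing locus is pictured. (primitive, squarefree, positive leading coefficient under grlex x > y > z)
3*x + y - 3*z + 2

1. The degree is 1 — the surface is flat (a plane).
2. Against the integer gridlines: it meets the y-axis at y = -2 (among the integer gridlines).
3. Putting this together gives p.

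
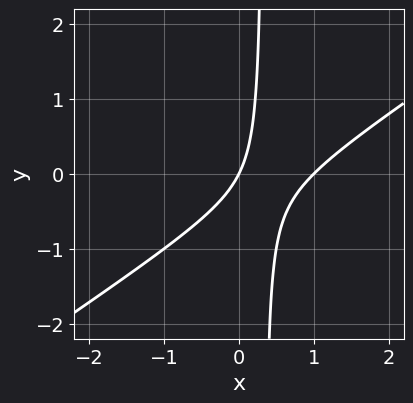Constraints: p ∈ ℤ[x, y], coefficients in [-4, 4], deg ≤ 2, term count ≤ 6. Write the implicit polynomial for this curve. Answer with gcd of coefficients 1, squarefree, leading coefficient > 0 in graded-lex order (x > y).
2*x^2 - 3*x*y - 2*x + y

(a) Degree: no degree-1 curve has this shape, so deg p = 2.
(b) Reading off the gridlines: it meets the y-axis at y = 0 (among the integer gridlines); among the integer gridlines, it crosses the x-axis at x ∈ {0, 1}.
(c) Together with the visible shape, these determine p as stated.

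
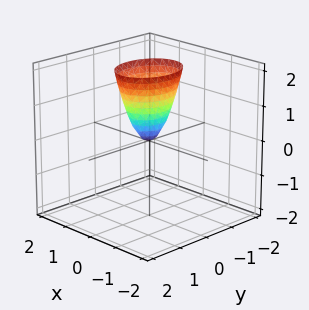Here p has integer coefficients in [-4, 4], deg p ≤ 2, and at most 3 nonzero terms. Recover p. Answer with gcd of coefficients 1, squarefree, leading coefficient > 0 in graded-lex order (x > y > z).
First, degree: a paraboloid; a quadric, so deg p = 2.
Next, symmetries: mirror symmetry y ↦ −y ⇒ only even powers of y; the x ↦ −x reflection is a symmetry, so x appears only in even powers.
Next, observable constraints: it meets the x-axis at x = 0 (among the integer gridlines); one z-axis crossing is at z = 0; one y-axis crossing is at y = 0.
Finally, assembling these constraints gives the stated polynomial.

3*x^2 + 2*y^2 - z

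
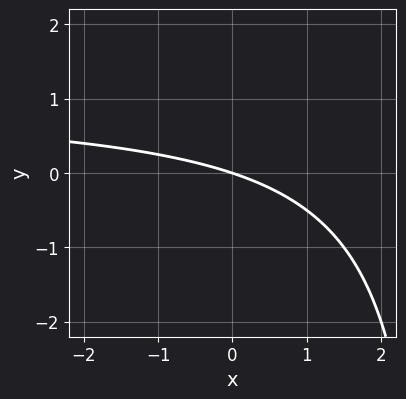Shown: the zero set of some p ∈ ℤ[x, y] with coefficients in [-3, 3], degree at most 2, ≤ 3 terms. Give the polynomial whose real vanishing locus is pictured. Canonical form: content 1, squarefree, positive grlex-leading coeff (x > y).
First, the degree is 2 — no degree-1 curve has this shape.
Next, against the integer gridlines: it meets the y-axis at y = 0 (among the integer gridlines); it crosses the x-axis at the gridline x = 0.
Finally, solving for integer coefficients yields p as stated.

x*y - x - 3*y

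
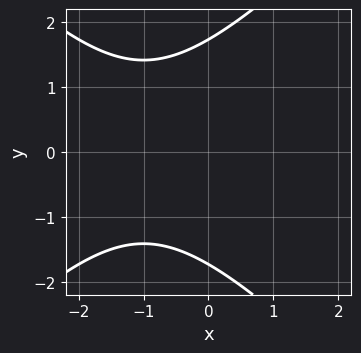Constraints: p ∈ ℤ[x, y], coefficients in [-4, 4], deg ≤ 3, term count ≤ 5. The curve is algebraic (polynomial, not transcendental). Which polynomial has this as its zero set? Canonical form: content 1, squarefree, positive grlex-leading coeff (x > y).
1. Degree: a generic line meets the curve in up to 2 points, so deg p = 2.
2. Symmetries: mirror symmetry y ↦ −y ⇒ only even powers of y.
3. Against the integer gridlines: it misses every integer gridline on the x-axis.
4. These observations pin down the coefficients.

x^2 - y^2 + 2*x + 3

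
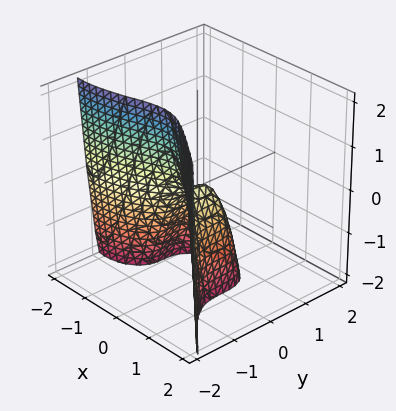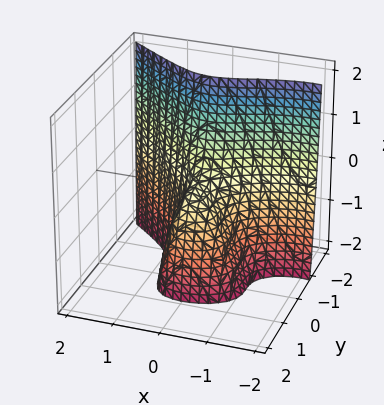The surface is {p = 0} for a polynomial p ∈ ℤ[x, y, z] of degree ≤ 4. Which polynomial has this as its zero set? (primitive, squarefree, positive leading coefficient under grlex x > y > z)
x^3 + 3*y^3 + 3*x^2 + z

(a) Degree: no degree-2 surface has this shape, so deg p = 3.
(b) Observable constraints: one z-axis crossing is at z = 0; it meets the x-axis at x = 0 (among the integer gridlines); it meets the y-axis at y = 0 (among the integer gridlines).
(c) Assembling these constraints gives the stated polynomial.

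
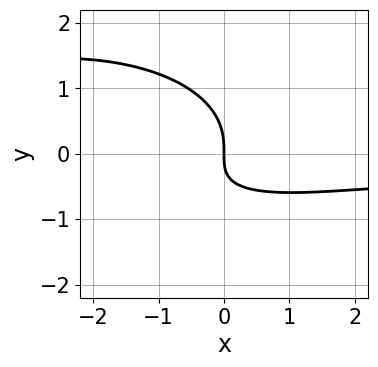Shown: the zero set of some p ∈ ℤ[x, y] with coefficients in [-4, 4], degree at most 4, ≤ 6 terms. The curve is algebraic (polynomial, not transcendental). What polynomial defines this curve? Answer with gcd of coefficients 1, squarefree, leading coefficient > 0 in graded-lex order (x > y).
x^2*y + 3*y^3 + 3*x*y + 3*x

First, deg p = 3. No degree-2 curve has this shape.
Next, reading off the gridlines: it crosses the y-axis at the gridline y = 0; it meets the x-axis at x = 0 (among the integer gridlines).
Finally, solving for integer coefficients yields p as stated.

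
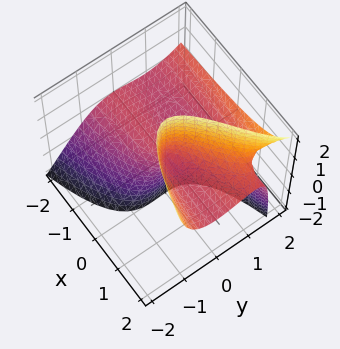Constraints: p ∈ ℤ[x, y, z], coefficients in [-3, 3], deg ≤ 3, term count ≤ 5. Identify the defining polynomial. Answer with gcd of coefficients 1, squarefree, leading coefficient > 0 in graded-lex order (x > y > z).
2*y^3 - 2*y^2*z + 3*x*z - 3*y^2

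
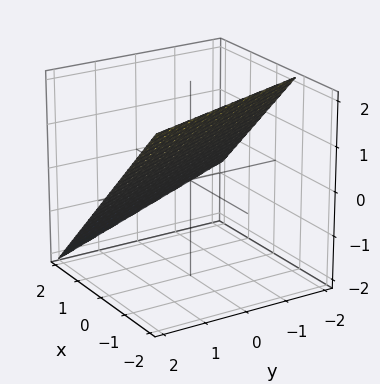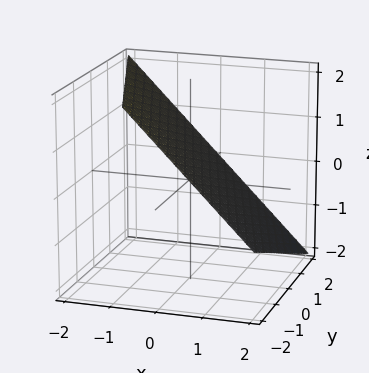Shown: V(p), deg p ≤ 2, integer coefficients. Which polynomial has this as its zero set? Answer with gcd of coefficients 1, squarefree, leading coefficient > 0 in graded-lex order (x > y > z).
Degree: the surface is flat (a plane), so deg p = 1.
Reading off the gridlines: one y-axis crossing is at y = 2.
Solving for integer coefficients yields p as stated.

3*x + y + 3*z - 2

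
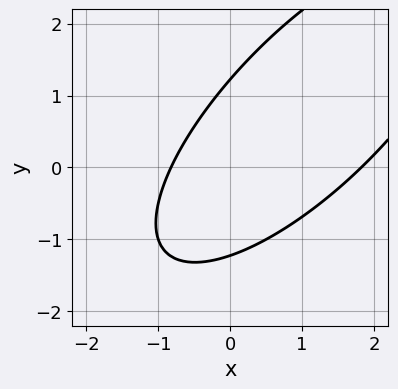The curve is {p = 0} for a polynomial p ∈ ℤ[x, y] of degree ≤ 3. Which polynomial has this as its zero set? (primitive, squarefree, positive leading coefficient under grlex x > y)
Degree: no degree-1 curve has this shape, so deg p = 2.
Matching integer coefficients to the picture gives p.

2*x^2 - 3*x*y + 2*y^2 - 2*x - 3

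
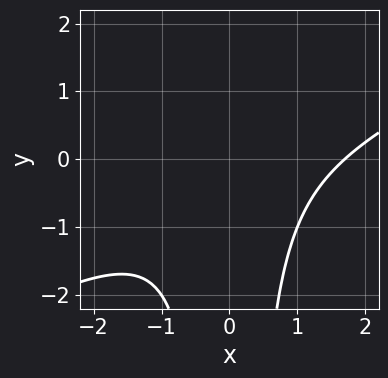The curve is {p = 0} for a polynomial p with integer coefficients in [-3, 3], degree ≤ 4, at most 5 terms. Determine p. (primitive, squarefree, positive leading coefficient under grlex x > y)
x^3 - 2*x^2*y - x^2 - 2

(a) deg p = 3.
(b) Observable constraints: the curve avoids every integer y-axis point in the box.
(c) The integer polynomial consistent with all of this is the stated p.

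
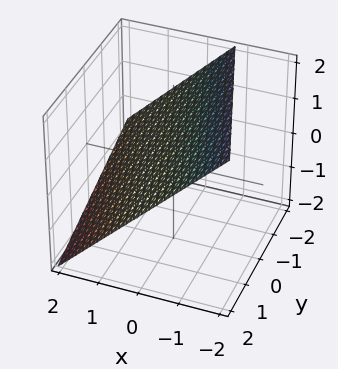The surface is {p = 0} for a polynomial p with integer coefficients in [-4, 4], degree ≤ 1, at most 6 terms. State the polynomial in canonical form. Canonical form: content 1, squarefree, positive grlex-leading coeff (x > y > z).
3*x + y + 3*z - 2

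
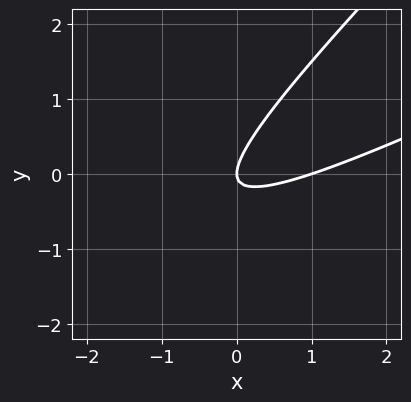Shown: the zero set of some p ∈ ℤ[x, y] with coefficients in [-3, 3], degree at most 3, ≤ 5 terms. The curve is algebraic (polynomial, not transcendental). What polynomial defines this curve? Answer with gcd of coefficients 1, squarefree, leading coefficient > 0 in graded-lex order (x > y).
x^2 - 3*x*y + 2*y^2 - x

(a) The degree is 2 — no degree-1 curve has this shape.
(b) Against the integer gridlines: among the integer gridlines, it crosses the x-axis at x ∈ {0, 1}; it crosses the y-axis at the gridline y = 0.
(c) Putting this together gives p.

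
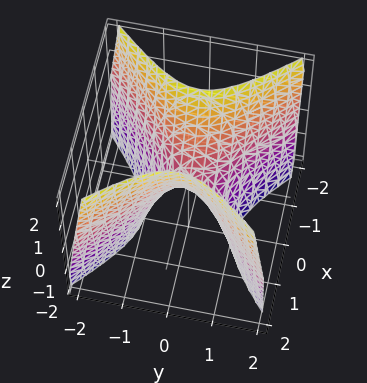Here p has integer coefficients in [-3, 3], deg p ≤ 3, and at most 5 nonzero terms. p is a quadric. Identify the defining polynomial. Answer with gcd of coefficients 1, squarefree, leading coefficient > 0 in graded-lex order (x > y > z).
(a) deg p = 2.
(b) Symmetries: mirror symmetry x ↦ −x ⇒ only even powers of x; the y ↦ −y reflection is a symmetry, so y appears only in even powers.
(c) Against the integer gridlines: it crosses the x-axis at the gridline x = 0; it meets the y-axis at y = 0 (among the integer gridlines); it meets the z-axis at z = 0 (among the integer gridlines).
(d) Matching integer coefficients to the picture gives p.

2*x^2 - 2*y^2 - z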